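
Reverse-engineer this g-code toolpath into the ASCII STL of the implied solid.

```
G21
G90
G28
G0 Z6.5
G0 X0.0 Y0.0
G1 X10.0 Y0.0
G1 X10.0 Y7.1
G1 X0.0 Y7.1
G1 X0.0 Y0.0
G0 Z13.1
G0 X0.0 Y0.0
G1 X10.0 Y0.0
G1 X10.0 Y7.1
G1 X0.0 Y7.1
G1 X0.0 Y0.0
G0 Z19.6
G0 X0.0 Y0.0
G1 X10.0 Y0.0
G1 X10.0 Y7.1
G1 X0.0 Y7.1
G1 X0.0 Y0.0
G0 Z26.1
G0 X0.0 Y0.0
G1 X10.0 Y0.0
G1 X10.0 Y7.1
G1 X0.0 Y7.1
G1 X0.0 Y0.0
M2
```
solid part
  facet normal 0.0000 0.0000 -1.0000
    outer loop
      vertex 10.0 7.1 0.0
      vertex 10.0 0.0 0.0
      vertex 0.0 0.0 0.0
    endloop
  endfacet
  facet normal 0.0000 0.0000 -1.0000
    outer loop
      vertex 0.0 7.1 0.0
      vertex 10.0 7.1 0.0
      vertex 0.0 0.0 0.0
    endloop
  endfacet
  facet normal 0.0000 0.0000 1.0000
    outer loop
      vertex 0.0 0.0 26.1
      vertex 10.0 0.0 26.1
      vertex 10.0 7.1 26.1
    endloop
  endfacet
  facet normal 0.0000 0.0000 1.0000
    outer loop
      vertex 0.0 0.0 26.1
      vertex 10.0 7.1 26.1
      vertex 0.0 7.1 26.1
    endloop
  endfacet
  facet normal 0.0000 -1.0000 0.0000
    outer loop
      vertex 0.0 0.0 0.0
      vertex 10.0 0.0 0.0
      vertex 10.0 0.0 26.1
    endloop
  endfacet
  facet normal 0.0000 -1.0000 0.0000
    outer loop
      vertex 0.0 0.0 0.0
      vertex 10.0 0.0 26.1
      vertex 0.0 0.0 26.1
    endloop
  endfacet
  facet normal 0.0000 1.0000 0.0000
    outer loop
      vertex 10.0 7.1 26.1
      vertex 10.0 7.1 0.0
      vertex 0.0 7.1 0.0
    endloop
  endfacet
  facet normal 0.0000 1.0000 0.0000
    outer loop
      vertex 0.0 7.1 26.1
      vertex 10.0 7.1 26.1
      vertex 0.0 7.1 0.0
    endloop
  endfacet
  facet normal -1.0000 0.0000 0.0000
    outer loop
      vertex 0.0 7.1 26.1
      vertex 0.0 7.1 0.0
      vertex 0.0 0.0 0.0
    endloop
  endfacet
  facet normal -1.0000 0.0000 0.0000
    outer loop
      vertex 0.0 0.0 26.1
      vertex 0.0 7.1 26.1
      vertex 0.0 0.0 0.0
    endloop
  endfacet
  facet normal 1.0000 0.0000 0.0000
    outer loop
      vertex 10.0 0.0 0.0
      vertex 10.0 7.1 0.0
      vertex 10.0 7.1 26.1
    endloop
  endfacet
  facet normal 1.0000 0.0000 0.0000
    outer loop
      vertex 10.0 0.0 0.0
      vertex 10.0 7.1 26.1
      vertex 10.0 0.0 26.1
    endloop
  endfacet
endsolid part

The G0 Z moves step by Δz≈6.5 mm. Every layer's G1 loop is the same polygon, so the solid is a straight extrusion of it from z=0 to z≈26.1. Closing with flat bottom and top caps and triangulating gives 12 facets — a rectangular box, roughly 10 × 7.1 mm footprint and 26.1 mm tall.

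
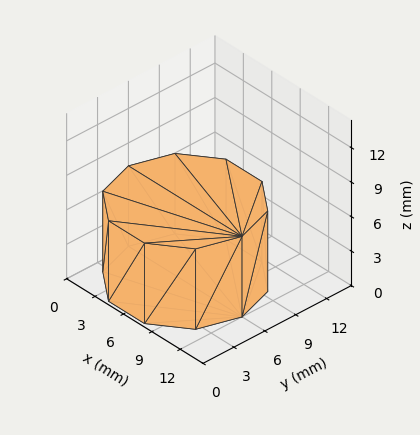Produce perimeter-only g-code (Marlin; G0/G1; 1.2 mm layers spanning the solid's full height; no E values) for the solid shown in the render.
Reading the render: the shape is a regular 10-sided prism (a cylinder approximated with 10 flat sides), circumscribed radius ≈ 6 mm, height ≈ 7 mm (dimensions read to the nearest mm from the axis ticks). For the g-code, the solid's height is divided into equal slices at the stated Δz and each level perimeter traced with G1 moves after a G0 lift.

; perimeter-only toolpath
G21 ; units = mm
G90 ; absolute positioning
G28 ; home
; layer 1
G0 Z1.2
G0 X12.0 Y6.0
G1 X10.9 Y9.5
G1 X7.9 Y11.7
G1 X4.1 Y11.7
G1 X1.1 Y9.5
G1 X0.0 Y6.0
G1 X1.1 Y2.5
G1 X4.1 Y0.3
G1 X7.9 Y0.3
G1 X10.9 Y2.5
G1 X12.0 Y6.0
; layer 2
G0 Z2.3
G0 X12.0 Y6.0
G1 X10.9 Y9.5
G1 X7.9 Y11.7
G1 X4.1 Y11.7
G1 X1.1 Y9.5
G1 X0.0 Y6.0
G1 X1.1 Y2.5
G1 X4.1 Y0.3
G1 X7.9 Y0.3
G1 X10.9 Y2.5
G1 X12.0 Y6.0
; layer 3
G0 Z3.5
G0 X12.0 Y6.0
G1 X10.9 Y9.5
G1 X7.9 Y11.7
G1 X4.1 Y11.7
G1 X1.1 Y9.5
G1 X0.0 Y6.0
G1 X1.1 Y2.5
G1 X4.1 Y0.3
G1 X7.9 Y0.3
G1 X10.9 Y2.5
G1 X12.0 Y6.0
; layer 4
G0 Z4.7
G0 X12.0 Y6.0
G1 X10.9 Y9.5
G1 X7.9 Y11.7
G1 X4.1 Y11.7
G1 X1.1 Y9.5
G1 X0.0 Y6.0
G1 X1.1 Y2.5
G1 X4.1 Y0.3
G1 X7.9 Y0.3
G1 X10.9 Y2.5
G1 X12.0 Y6.0
; layer 5
G0 Z5.8
G0 X12.0 Y6.0
G1 X10.9 Y9.5
G1 X7.9 Y11.7
G1 X4.1 Y11.7
G1 X1.1 Y9.5
G1 X0.0 Y6.0
G1 X1.1 Y2.5
G1 X4.1 Y0.3
G1 X7.9 Y0.3
G1 X10.9 Y2.5
G1 X12.0 Y6.0
; layer 6
G0 Z7.0
G0 X12.0 Y6.0
G1 X10.9 Y9.5
G1 X7.9 Y11.7
G1 X4.1 Y11.7
G1 X1.1 Y9.5
G1 X0.0 Y6.0
G1 X1.1 Y2.5
G1 X4.1 Y0.3
G1 X7.9 Y0.3
G1 X10.9 Y2.5
G1 X12.0 Y6.0
M2 ; end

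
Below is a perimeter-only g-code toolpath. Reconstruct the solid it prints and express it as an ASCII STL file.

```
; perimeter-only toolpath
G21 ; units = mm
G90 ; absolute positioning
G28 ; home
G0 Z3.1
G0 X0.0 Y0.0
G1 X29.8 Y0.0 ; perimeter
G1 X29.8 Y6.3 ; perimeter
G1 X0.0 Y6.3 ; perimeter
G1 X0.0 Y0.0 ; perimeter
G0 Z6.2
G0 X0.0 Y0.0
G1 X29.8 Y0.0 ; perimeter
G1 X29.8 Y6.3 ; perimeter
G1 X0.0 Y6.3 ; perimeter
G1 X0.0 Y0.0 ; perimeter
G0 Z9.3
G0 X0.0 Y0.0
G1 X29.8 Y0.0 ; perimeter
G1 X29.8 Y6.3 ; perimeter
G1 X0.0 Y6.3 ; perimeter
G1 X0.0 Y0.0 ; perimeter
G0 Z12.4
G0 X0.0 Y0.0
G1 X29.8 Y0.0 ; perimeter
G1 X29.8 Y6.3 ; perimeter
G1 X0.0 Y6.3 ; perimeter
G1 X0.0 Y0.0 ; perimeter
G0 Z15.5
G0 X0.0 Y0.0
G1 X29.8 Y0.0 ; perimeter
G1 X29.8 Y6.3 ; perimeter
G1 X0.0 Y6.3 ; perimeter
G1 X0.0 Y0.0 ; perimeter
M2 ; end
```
solid part
  facet normal 0.0000 0.0000 -1.0000
    outer loop
      vertex 29.8 6.3 0.0
      vertex 29.8 0.0 0.0
      vertex 0.0 0.0 0.0
    endloop
  endfacet
  facet normal 0.0000 0.0000 -1.0000
    outer loop
      vertex 0.0 6.3 0.0
      vertex 29.8 6.3 0.0
      vertex 0.0 0.0 0.0
    endloop
  endfacet
  facet normal 0.0000 0.0000 1.0000
    outer loop
      vertex 0.0 0.0 15.5
      vertex 29.8 0.0 15.5
      vertex 29.8 6.3 15.5
    endloop
  endfacet
  facet normal 0.0000 0.0000 1.0000
    outer loop
      vertex 0.0 0.0 15.5
      vertex 29.8 6.3 15.5
      vertex 0.0 6.3 15.5
    endloop
  endfacet
  facet normal 0.0000 -1.0000 0.0000
    outer loop
      vertex 0.0 0.0 0.0
      vertex 29.8 0.0 0.0
      vertex 29.8 0.0 15.5
    endloop
  endfacet
  facet normal 0.0000 -1.0000 0.0000
    outer loop
      vertex 0.0 0.0 0.0
      vertex 29.8 0.0 15.5
      vertex 0.0 0.0 15.5
    endloop
  endfacet
  facet normal 0.0000 1.0000 0.0000
    outer loop
      vertex 29.8 6.3 15.5
      vertex 29.8 6.3 0.0
      vertex 0.0 6.3 0.0
    endloop
  endfacet
  facet normal 0.0000 1.0000 0.0000
    outer loop
      vertex 0.0 6.3 15.5
      vertex 29.8 6.3 15.5
      vertex 0.0 6.3 0.0
    endloop
  endfacet
  facet normal -1.0000 0.0000 0.0000
    outer loop
      vertex 0.0 6.3 15.5
      vertex 0.0 6.3 0.0
      vertex 0.0 0.0 0.0
    endloop
  endfacet
  facet normal -1.0000 0.0000 0.0000
    outer loop
      vertex 0.0 0.0 15.5
      vertex 0.0 6.3 15.5
      vertex 0.0 0.0 0.0
    endloop
  endfacet
  facet normal 1.0000 0.0000 0.0000
    outer loop
      vertex 29.8 0.0 0.0
      vertex 29.8 6.3 0.0
      vertex 29.8 6.3 15.5
    endloop
  endfacet
  facet normal 1.0000 0.0000 0.0000
    outer loop
      vertex 29.8 0.0 0.0
      vertex 29.8 6.3 15.5
      vertex 29.8 0.0 15.5
    endloop
  endfacet
endsolid part

The G0 Z moves step by Δz≈3.1 mm. Every layer's G1 loop is the same polygon, so the solid is a straight extrusion of it from z=0 to z≈15.5. Closing with flat bottom and top caps and triangulating gives 12 facets — a rectangular box, roughly 29.8 × 6.3 mm footprint and 15.5 mm tall.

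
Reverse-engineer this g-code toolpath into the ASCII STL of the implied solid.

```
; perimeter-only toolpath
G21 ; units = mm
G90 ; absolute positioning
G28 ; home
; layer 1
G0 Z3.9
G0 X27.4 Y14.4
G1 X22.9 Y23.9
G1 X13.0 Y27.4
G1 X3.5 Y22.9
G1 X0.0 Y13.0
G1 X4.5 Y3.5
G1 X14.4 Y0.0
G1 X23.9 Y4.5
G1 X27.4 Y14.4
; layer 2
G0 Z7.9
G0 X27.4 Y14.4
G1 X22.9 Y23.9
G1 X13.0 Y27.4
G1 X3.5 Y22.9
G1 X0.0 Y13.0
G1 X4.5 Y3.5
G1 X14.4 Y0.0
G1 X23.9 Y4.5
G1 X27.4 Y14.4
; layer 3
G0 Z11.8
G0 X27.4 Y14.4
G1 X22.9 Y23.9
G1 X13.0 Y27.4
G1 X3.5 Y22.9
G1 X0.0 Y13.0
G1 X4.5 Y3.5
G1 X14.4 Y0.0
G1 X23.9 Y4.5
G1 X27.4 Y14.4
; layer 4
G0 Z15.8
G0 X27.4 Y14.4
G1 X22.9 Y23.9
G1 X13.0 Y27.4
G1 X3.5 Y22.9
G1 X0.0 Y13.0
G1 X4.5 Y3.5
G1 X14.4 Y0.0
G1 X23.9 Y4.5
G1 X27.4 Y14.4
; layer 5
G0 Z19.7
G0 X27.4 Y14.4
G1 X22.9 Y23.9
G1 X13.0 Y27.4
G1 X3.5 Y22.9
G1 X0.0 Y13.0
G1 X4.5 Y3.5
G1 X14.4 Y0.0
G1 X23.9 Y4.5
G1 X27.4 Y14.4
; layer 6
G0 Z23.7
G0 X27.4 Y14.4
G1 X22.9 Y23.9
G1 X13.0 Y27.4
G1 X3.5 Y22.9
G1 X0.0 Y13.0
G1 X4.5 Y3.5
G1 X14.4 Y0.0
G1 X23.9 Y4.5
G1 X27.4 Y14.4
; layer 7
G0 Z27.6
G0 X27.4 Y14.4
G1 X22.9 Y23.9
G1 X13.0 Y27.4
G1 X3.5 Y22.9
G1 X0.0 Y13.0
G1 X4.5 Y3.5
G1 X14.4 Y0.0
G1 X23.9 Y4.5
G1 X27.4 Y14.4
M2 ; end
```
solid part
  facet normal 0.0000 0.0000 -1.0000
    outer loop
      vertex 13.0 27.4 0.0
      vertex 22.9 23.9 0.0
      vertex 27.4 14.4 0.0
    endloop
  endfacet
  facet normal 0.0000 0.0000 -1.0000
    outer loop
      vertex 3.5 22.9 0.0
      vertex 13.0 27.4 0.0
      vertex 27.4 14.4 0.0
    endloop
  endfacet
  facet normal 0.0000 0.0000 -1.0000
    outer loop
      vertex 0.0 13.0 0.0
      vertex 3.5 22.9 0.0
      vertex 27.4 14.4 0.0
    endloop
  endfacet
  facet normal 0.0000 0.0000 -1.0000
    outer loop
      vertex 4.5 3.5 0.0
      vertex 0.0 13.0 0.0
      vertex 27.4 14.4 0.0
    endloop
  endfacet
  facet normal 0.0000 0.0000 -1.0000
    outer loop
      vertex 14.4 0.0 0.0
      vertex 4.5 3.5 0.0
      vertex 27.4 14.4 0.0
    endloop
  endfacet
  facet normal 0.0000 0.0000 -1.0000
    outer loop
      vertex 23.9 4.5 0.0
      vertex 14.4 0.0 0.0
      vertex 27.4 14.4 0.0
    endloop
  endfacet
  facet normal 0.0000 0.0000 1.0000
    outer loop
      vertex 27.4 14.4 27.6
      vertex 22.9 23.9 27.6
      vertex 13.0 27.4 27.6
    endloop
  endfacet
  facet normal 0.0000 0.0000 1.0000
    outer loop
      vertex 27.4 14.4 27.6
      vertex 13.0 27.4 27.6
      vertex 3.5 22.9 27.6
    endloop
  endfacet
  facet normal 0.0000 0.0000 1.0000
    outer loop
      vertex 27.4 14.4 27.6
      vertex 3.5 22.9 27.6
      vertex 0.0 13.0 27.6
    endloop
  endfacet
  facet normal 0.0000 0.0000 1.0000
    outer loop
      vertex 27.4 14.4 27.6
      vertex 0.0 13.0 27.6
      vertex 4.5 3.5 27.6
    endloop
  endfacet
  facet normal 0.0000 0.0000 1.0000
    outer loop
      vertex 27.4 14.4 27.6
      vertex 4.5 3.5 27.6
      vertex 14.4 0.0 27.6
    endloop
  endfacet
  facet normal 0.0000 0.0000 1.0000
    outer loop
      vertex 27.4 14.4 27.6
      vertex 14.4 0.0 27.6
      vertex 23.9 4.5 27.6
    endloop
  endfacet
  facet normal 0.9037 0.4281 0.0000
    outer loop
      vertex 27.4 14.4 0.0
      vertex 22.9 23.9 0.0
      vertex 22.9 23.9 27.6
    endloop
  endfacet
  facet normal 0.9037 0.4281 0.0000
    outer loop
      vertex 27.4 14.4 0.0
      vertex 22.9 23.9 27.6
      vertex 27.4 14.4 27.6
    endloop
  endfacet
  facet normal 0.3333 0.9428 0.0000
    outer loop
      vertex 22.9 23.9 0.0
      vertex 13.0 27.4 0.0
      vertex 13.0 27.4 27.6
    endloop
  endfacet
  facet normal 0.3333 0.9428 0.0000
    outer loop
      vertex 22.9 23.9 0.0
      vertex 13.0 27.4 27.6
      vertex 22.9 23.9 27.6
    endloop
  endfacet
  facet normal -0.4281 0.9037 0.0000
    outer loop
      vertex 13.0 27.4 0.0
      vertex 3.5 22.9 0.0
      vertex 3.5 22.9 27.6
    endloop
  endfacet
  facet normal -0.4281 0.9037 0.0000
    outer loop
      vertex 13.0 27.4 0.0
      vertex 3.5 22.9 27.6
      vertex 13.0 27.4 27.6
    endloop
  endfacet
  facet normal -0.9428 0.3333 0.0000
    outer loop
      vertex 3.5 22.9 0.0
      vertex 0.0 13.0 0.0
      vertex 0.0 13.0 27.6
    endloop
  endfacet
  facet normal -0.9428 0.3333 0.0000
    outer loop
      vertex 3.5 22.9 0.0
      vertex 0.0 13.0 27.6
      vertex 3.5 22.9 27.6
    endloop
  endfacet
  facet normal -0.9037 -0.4281 0.0000
    outer loop
      vertex 0.0 13.0 0.0
      vertex 4.5 3.5 0.0
      vertex 4.5 3.5 27.6
    endloop
  endfacet
  facet normal -0.9037 -0.4281 0.0000
    outer loop
      vertex 0.0 13.0 0.0
      vertex 4.5 3.5 27.6
      vertex 0.0 13.0 27.6
    endloop
  endfacet
  facet normal -0.3333 -0.9428 0.0000
    outer loop
      vertex 4.5 3.5 0.0
      vertex 14.4 0.0 0.0
      vertex 14.4 0.0 27.6
    endloop
  endfacet
  facet normal -0.3333 -0.9428 0.0000
    outer loop
      vertex 4.5 3.5 0.0
      vertex 14.4 0.0 27.6
      vertex 4.5 3.5 27.6
    endloop
  endfacet
  facet normal 0.4281 -0.9037 0.0000
    outer loop
      vertex 14.4 0.0 0.0
      vertex 23.9 4.5 0.0
      vertex 23.9 4.5 27.6
    endloop
  endfacet
  facet normal 0.4281 -0.9037 0.0000
    outer loop
      vertex 14.4 0.0 0.0
      vertex 23.9 4.5 27.6
      vertex 14.4 0.0 27.6
    endloop
  endfacet
  facet normal 0.9428 -0.3333 0.0000
    outer loop
      vertex 23.9 4.5 0.0
      vertex 27.4 14.4 0.0
      vertex 27.4 14.4 27.6
    endloop
  endfacet
  facet normal 0.9428 -0.3333 0.0000
    outer loop
      vertex 23.9 4.5 0.0
      vertex 27.4 14.4 27.6
      vertex 23.9 4.5 27.6
    endloop
  endfacet
endsolid part

The G0 Z moves step by Δz≈3.9 mm. Every layer's G1 loop is the same polygon, so the solid is a straight extrusion of it from z=0 to z≈27.6. Closing with flat bottom and top caps and triangulating gives 28 facets — a regular 8-sided prism (a cylinder approximated with 8 flat sides), circumscribed radius ≈ 13.7 mm, height ≈ 27.6 mm.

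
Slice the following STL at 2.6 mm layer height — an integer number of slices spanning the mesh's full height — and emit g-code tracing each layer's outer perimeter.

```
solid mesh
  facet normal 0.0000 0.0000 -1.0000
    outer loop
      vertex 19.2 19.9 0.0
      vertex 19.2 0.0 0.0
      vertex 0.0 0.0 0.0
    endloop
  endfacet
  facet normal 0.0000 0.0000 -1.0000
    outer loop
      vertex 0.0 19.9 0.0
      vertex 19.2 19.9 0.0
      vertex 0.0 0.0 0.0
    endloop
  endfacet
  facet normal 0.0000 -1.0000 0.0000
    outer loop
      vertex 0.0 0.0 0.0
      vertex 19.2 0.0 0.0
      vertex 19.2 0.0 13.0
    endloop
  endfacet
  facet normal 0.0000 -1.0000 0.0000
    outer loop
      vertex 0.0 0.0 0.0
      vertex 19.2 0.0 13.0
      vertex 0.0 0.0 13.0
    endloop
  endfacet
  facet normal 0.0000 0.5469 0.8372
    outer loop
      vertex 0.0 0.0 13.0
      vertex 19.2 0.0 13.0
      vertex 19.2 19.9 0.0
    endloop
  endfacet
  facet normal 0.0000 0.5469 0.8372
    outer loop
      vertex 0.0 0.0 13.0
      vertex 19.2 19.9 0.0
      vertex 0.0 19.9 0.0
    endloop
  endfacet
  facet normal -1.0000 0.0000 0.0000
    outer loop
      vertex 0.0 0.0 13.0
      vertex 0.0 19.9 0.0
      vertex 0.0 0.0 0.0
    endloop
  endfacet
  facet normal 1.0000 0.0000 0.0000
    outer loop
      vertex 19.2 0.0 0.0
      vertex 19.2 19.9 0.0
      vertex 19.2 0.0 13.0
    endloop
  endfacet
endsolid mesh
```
; perimeter-only toolpath
G21 ; units = mm
G90 ; absolute positioning
G28 ; home
; layer 1
G0 Z2.6
G0 X0.0 Y0.0
G1 X19.2 Y0.0
G1 X19.2 Y15.9
G1 X0.0 Y15.9
G1 X0.0 Y0.0
; layer 2
G0 Z5.2
G0 X0.0 Y0.0
G1 X19.2 Y0.0
G1 X19.2 Y11.9
G1 X0.0 Y11.9
G1 X0.0 Y0.0
; layer 3
G0 Z7.8
G0 X0.0 Y0.0
G1 X19.2 Y0.0
G1 X19.2 Y8.0
G1 X0.0 Y8.0
G1 X0.0 Y0.0
; layer 4
G0 Z10.4
G0 X0.0 Y0.0
G1 X19.2 Y0.0
G1 X19.2 Y4.0
G1 X0.0 Y4.0
G1 X0.0 Y0.0
M2 ; end

The solid is a wedge (ramp): 19.2 × 19.9 mm base, rising to 13 mm along the y=0 edge and sloping linearly to z=0 at y=19.9. Slicing at Δz = 2.6 mm — 5 equal slices spanning the solid's height, so layer i sits at z = i·h/5 — gives 4 non-empty perimeters. Each is a 4-segment closed polygon; G0 lifts to the layer z and rapids to the start vertex, then G1 traces the edges. The cross-section shrinks linearly with z (the slice at the apex is degenerate and omitted).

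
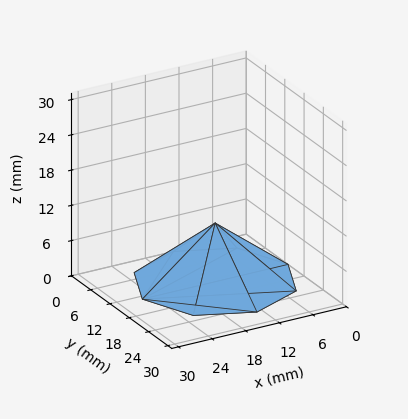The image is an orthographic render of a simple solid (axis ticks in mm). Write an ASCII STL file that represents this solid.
Reading the render: the shape is a regular 8-sided pyramid, base circumscribed radius ≈ 13 mm, apex at z ≈ 10 mm (dimensions read to the nearest mm from the axis ticks). For the STL, each face is triangulated and given an outward normal.

solid part
  facet normal 0.0000 0.0000 -1.0000
    outer loop
      vertex 13.000 26.000 0.000
      vertex 22.192 22.192 0.000
      vertex 26.000 13.000 0.000
    endloop
  endfacet
  facet normal 0.0000 0.0000 -1.0000
    outer loop
      vertex 3.808 22.192 0.000
      vertex 13.000 26.000 0.000
      vertex 26.000 13.000 0.000
    endloop
  endfacet
  facet normal 0.0000 0.0000 -1.0000
    outer loop
      vertex 0.000 13.000 0.000
      vertex 3.808 22.192 0.000
      vertex 26.000 13.000 0.000
    endloop
  endfacet
  facet normal 0.0000 0.0000 -1.0000
    outer loop
      vertex 3.808 3.808 0.000
      vertex 0.000 13.000 0.000
      vertex 26.000 13.000 0.000
    endloop
  endfacet
  facet normal 0.0000 0.0000 -1.0000
    outer loop
      vertex 13.000 0.000 0.000
      vertex 3.808 3.808 0.000
      vertex 26.000 13.000 0.000
    endloop
  endfacet
  facet normal 0.0000 0.0000 -1.0000
    outer loop
      vertex 22.192 3.808 0.000
      vertex 13.000 0.000 0.000
      vertex 26.000 13.000 0.000
    endloop
  endfacet
  facet normal 0.5911 0.2449 0.7685
    outer loop
      vertex 26.000 13.000 0.000
      vertex 22.192 22.192 0.000
      vertex 13.000 13.000 10.000
    endloop
  endfacet
  facet normal 0.2449 0.5911 0.7685
    outer loop
      vertex 22.192 22.192 0.000
      vertex 13.000 26.000 0.000
      vertex 13.000 13.000 10.000
    endloop
  endfacet
  facet normal -0.2449 0.5911 0.7685
    outer loop
      vertex 13.000 26.000 0.000
      vertex 3.808 22.192 0.000
      vertex 13.000 13.000 10.000
    endloop
  endfacet
  facet normal -0.5911 0.2449 0.7685
    outer loop
      vertex 3.808 22.192 0.000
      vertex 0.000 13.000 0.000
      vertex 13.000 13.000 10.000
    endloop
  endfacet
  facet normal -0.5911 -0.2449 0.7685
    outer loop
      vertex 0.000 13.000 0.000
      vertex 3.808 3.808 0.000
      vertex 13.000 13.000 10.000
    endloop
  endfacet
  facet normal -0.2449 -0.5911 0.7685
    outer loop
      vertex 3.808 3.808 0.000
      vertex 13.000 0.000 0.000
      vertex 13.000 13.000 10.000
    endloop
  endfacet
  facet normal 0.2449 -0.5911 0.7685
    outer loop
      vertex 13.000 0.000 0.000
      vertex 22.192 3.808 0.000
      vertex 13.000 13.000 10.000
    endloop
  endfacet
  facet normal 0.5911 -0.2449 0.7685
    outer loop
      vertex 22.192 3.808 0.000
      vertex 26.000 13.000 0.000
      vertex 13.000 13.000 10.000
    endloop
  endfacet
endsolid part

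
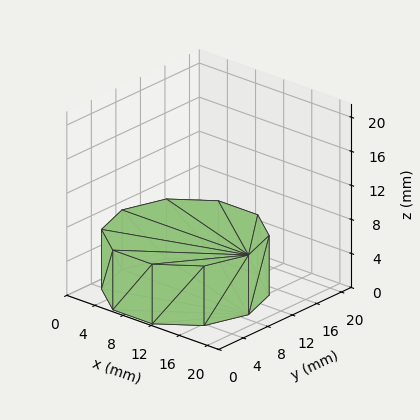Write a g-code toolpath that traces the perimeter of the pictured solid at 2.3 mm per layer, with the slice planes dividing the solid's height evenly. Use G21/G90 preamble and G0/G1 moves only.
Reading the render: the shape is a regular 10-sided prism (a cylinder approximated with 10 flat sides), circumscribed radius ≈ 9 mm, height ≈ 7 mm (dimensions read to the nearest mm from the axis ticks). For the g-code, the solid's height is divided into equal slices at the stated Δz and each level perimeter traced with G1 moves after a G0 lift.

; perimeter-only toolpath
G21 ; units = mm
G90 ; absolute positioning
G28 ; home
; layer 1
G0 Z2.3
G0 X18.0 Y9.0
G1 X16.3 Y14.3
G1 X11.8 Y17.6
G1 X6.2 Y17.6
G1 X1.7 Y14.3
G1 X0.0 Y9.0
G1 X1.7 Y3.7
G1 X6.2 Y0.4
G1 X11.8 Y0.4
G1 X16.3 Y3.7
G1 X18.0 Y9.0
; layer 2
G0 Z4.7
G0 X18.0 Y9.0
G1 X16.3 Y14.3
G1 X11.8 Y17.6
G1 X6.2 Y17.6
G1 X1.7 Y14.3
G1 X0.0 Y9.0
G1 X1.7 Y3.7
G1 X6.2 Y0.4
G1 X11.8 Y0.4
G1 X16.3 Y3.7
G1 X18.0 Y9.0
; layer 3
G0 Z7.0
G0 X18.0 Y9.0
G1 X16.3 Y14.3
G1 X11.8 Y17.6
G1 X6.2 Y17.6
G1 X1.7 Y14.3
G1 X0.0 Y9.0
G1 X1.7 Y3.7
G1 X6.2 Y0.4
G1 X11.8 Y0.4
G1 X16.3 Y3.7
G1 X18.0 Y9.0
M2 ; end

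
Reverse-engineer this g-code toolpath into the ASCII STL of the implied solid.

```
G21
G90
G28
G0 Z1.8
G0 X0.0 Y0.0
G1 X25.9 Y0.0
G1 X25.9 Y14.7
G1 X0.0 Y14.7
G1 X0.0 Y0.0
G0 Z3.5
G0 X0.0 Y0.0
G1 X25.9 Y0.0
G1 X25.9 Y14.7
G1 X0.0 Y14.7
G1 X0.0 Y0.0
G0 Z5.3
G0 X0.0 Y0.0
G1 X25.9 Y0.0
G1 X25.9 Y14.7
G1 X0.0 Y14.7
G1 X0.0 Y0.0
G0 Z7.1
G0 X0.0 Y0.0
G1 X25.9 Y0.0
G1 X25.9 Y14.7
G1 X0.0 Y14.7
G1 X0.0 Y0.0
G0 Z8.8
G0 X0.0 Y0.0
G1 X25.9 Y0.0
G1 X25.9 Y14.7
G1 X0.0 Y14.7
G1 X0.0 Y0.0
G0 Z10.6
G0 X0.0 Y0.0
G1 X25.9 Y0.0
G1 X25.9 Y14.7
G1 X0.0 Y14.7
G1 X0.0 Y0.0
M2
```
solid part
  facet normal 0.0000 0.0000 -1.0000
    outer loop
      vertex 25.9 14.7 0.0
      vertex 25.9 0.0 0.0
      vertex 0.0 0.0 0.0
    endloop
  endfacet
  facet normal 0.0000 0.0000 -1.0000
    outer loop
      vertex 0.0 14.7 0.0
      vertex 25.9 14.7 0.0
      vertex 0.0 0.0 0.0
    endloop
  endfacet
  facet normal 0.0000 0.0000 1.0000
    outer loop
      vertex 0.0 0.0 10.6
      vertex 25.9 0.0 10.6
      vertex 25.9 14.7 10.6
    endloop
  endfacet
  facet normal 0.0000 0.0000 1.0000
    outer loop
      vertex 0.0 0.0 10.6
      vertex 25.9 14.7 10.6
      vertex 0.0 14.7 10.6
    endloop
  endfacet
  facet normal 0.0000 -1.0000 0.0000
    outer loop
      vertex 0.0 0.0 0.0
      vertex 25.9 0.0 0.0
      vertex 25.9 0.0 10.6
    endloop
  endfacet
  facet normal 0.0000 -1.0000 0.0000
    outer loop
      vertex 0.0 0.0 0.0
      vertex 25.9 0.0 10.6
      vertex 0.0 0.0 10.6
    endloop
  endfacet
  facet normal 0.0000 1.0000 0.0000
    outer loop
      vertex 25.9 14.7 10.6
      vertex 25.9 14.7 0.0
      vertex 0.0 14.7 0.0
    endloop
  endfacet
  facet normal 0.0000 1.0000 0.0000
    outer loop
      vertex 0.0 14.7 10.6
      vertex 25.9 14.7 10.6
      vertex 0.0 14.7 0.0
    endloop
  endfacet
  facet normal -1.0000 0.0000 0.0000
    outer loop
      vertex 0.0 14.7 10.6
      vertex 0.0 14.7 0.0
      vertex 0.0 0.0 0.0
    endloop
  endfacet
  facet normal -1.0000 0.0000 0.0000
    outer loop
      vertex 0.0 0.0 10.6
      vertex 0.0 14.7 10.6
      vertex 0.0 0.0 0.0
    endloop
  endfacet
  facet normal 1.0000 0.0000 0.0000
    outer loop
      vertex 25.9 0.0 0.0
      vertex 25.9 14.7 0.0
      vertex 25.9 14.7 10.6
    endloop
  endfacet
  facet normal 1.0000 0.0000 0.0000
    outer loop
      vertex 25.9 0.0 0.0
      vertex 25.9 14.7 10.6
      vertex 25.9 0.0 10.6
    endloop
  endfacet
endsolid part

The G0 Z moves step by Δz≈1.8 mm. Every layer's G1 loop is the same polygon, so the solid is a straight extrusion of it from z=0 to z≈10.6. Closing with flat bottom and top caps and triangulating gives 12 facets — a rectangular box, roughly 25.9 × 14.7 mm footprint and 10.6 mm tall.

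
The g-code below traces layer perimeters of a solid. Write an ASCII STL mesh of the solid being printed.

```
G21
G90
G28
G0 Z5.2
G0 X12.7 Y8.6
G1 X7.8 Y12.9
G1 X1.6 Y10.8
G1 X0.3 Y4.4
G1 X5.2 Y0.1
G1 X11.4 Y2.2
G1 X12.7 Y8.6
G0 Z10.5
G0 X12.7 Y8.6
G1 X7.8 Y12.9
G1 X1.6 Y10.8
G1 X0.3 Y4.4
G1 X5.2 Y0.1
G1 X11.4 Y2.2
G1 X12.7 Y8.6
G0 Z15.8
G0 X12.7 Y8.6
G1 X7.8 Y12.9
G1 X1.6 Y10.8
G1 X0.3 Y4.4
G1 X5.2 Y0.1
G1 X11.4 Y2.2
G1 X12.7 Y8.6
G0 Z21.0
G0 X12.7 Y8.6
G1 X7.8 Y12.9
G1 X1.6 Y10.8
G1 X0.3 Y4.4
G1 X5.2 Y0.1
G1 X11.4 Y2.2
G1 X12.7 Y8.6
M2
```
solid part
  facet normal 0.0000 0.0000 -1.0000
    outer loop
      vertex 1.6 10.8 0.0
      vertex 7.8 12.9 0.0
      vertex 12.7 8.6 0.0
    endloop
  endfacet
  facet normal 0.0000 0.0000 -1.0000
    outer loop
      vertex 0.3 4.4 0.0
      vertex 1.6 10.8 0.0
      vertex 12.7 8.6 0.0
    endloop
  endfacet
  facet normal 0.0000 0.0000 -1.0000
    outer loop
      vertex 5.2 0.1 0.0
      vertex 0.3 4.4 0.0
      vertex 12.7 8.6 0.0
    endloop
  endfacet
  facet normal 0.0000 0.0000 -1.0000
    outer loop
      vertex 11.4 2.2 0.0
      vertex 5.2 0.1 0.0
      vertex 12.7 8.6 0.0
    endloop
  endfacet
  facet normal 0.0000 0.0000 1.0000
    outer loop
      vertex 12.7 8.6 21.0
      vertex 7.8 12.9 21.0
      vertex 1.6 10.8 21.0
    endloop
  endfacet
  facet normal 0.0000 0.0000 1.0000
    outer loop
      vertex 12.7 8.6 21.0
      vertex 1.6 10.8 21.0
      vertex 0.3 4.4 21.0
    endloop
  endfacet
  facet normal 0.0000 0.0000 1.0000
    outer loop
      vertex 12.7 8.6 21.0
      vertex 0.3 4.4 21.0
      vertex 5.2 0.1 21.0
    endloop
  endfacet
  facet normal 0.0000 0.0000 1.0000
    outer loop
      vertex 12.7 8.6 21.0
      vertex 5.2 0.1 21.0
      vertex 11.4 2.2 21.0
    endloop
  endfacet
  facet normal 0.6596 0.7516 0.0000
    outer loop
      vertex 12.7 8.6 0.0
      vertex 7.8 12.9 0.0
      vertex 7.8 12.9 21.0
    endloop
  endfacet
  facet normal 0.6596 0.7516 0.0000
    outer loop
      vertex 12.7 8.6 0.0
      vertex 7.8 12.9 21.0
      vertex 12.7 8.6 21.0
    endloop
  endfacet
  facet normal -0.3208 0.9471 0.0000
    outer loop
      vertex 7.8 12.9 0.0
      vertex 1.6 10.8 0.0
      vertex 1.6 10.8 21.0
    endloop
  endfacet
  facet normal -0.3208 0.9471 0.0000
    outer loop
      vertex 7.8 12.9 0.0
      vertex 1.6 10.8 21.0
      vertex 7.8 12.9 21.0
    endloop
  endfacet
  facet normal -0.9800 0.1991 0.0000
    outer loop
      vertex 1.6 10.8 0.0
      vertex 0.3 4.4 0.0
      vertex 0.3 4.4 21.0
    endloop
  endfacet
  facet normal -0.9800 0.1991 0.0000
    outer loop
      vertex 1.6 10.8 0.0
      vertex 0.3 4.4 21.0
      vertex 1.6 10.8 21.0
    endloop
  endfacet
  facet normal -0.6596 -0.7516 0.0000
    outer loop
      vertex 0.3 4.4 0.0
      vertex 5.2 0.1 0.0
      vertex 5.2 0.1 21.0
    endloop
  endfacet
  facet normal -0.6596 -0.7516 0.0000
    outer loop
      vertex 0.3 4.4 0.0
      vertex 5.2 0.1 21.0
      vertex 0.3 4.4 21.0
    endloop
  endfacet
  facet normal 0.3208 -0.9471 0.0000
    outer loop
      vertex 5.2 0.1 0.0
      vertex 11.4 2.2 0.0
      vertex 11.4 2.2 21.0
    endloop
  endfacet
  facet normal 0.3208 -0.9471 0.0000
    outer loop
      vertex 5.2 0.1 0.0
      vertex 11.4 2.2 21.0
      vertex 5.2 0.1 21.0
    endloop
  endfacet
  facet normal 0.9800 -0.1991 0.0000
    outer loop
      vertex 11.4 2.2 0.0
      vertex 12.7 8.6 0.0
      vertex 12.7 8.6 21.0
    endloop
  endfacet
  facet normal 0.9800 -0.1991 0.0000
    outer loop
      vertex 11.4 2.2 0.0
      vertex 12.7 8.6 21.0
      vertex 11.4 2.2 21.0
    endloop
  endfacet
endsolid part

The G0 Z moves step by Δz≈5.2 mm. Every layer's G1 loop is the same polygon, so the solid is a straight extrusion of it from z=0 to z≈21. Closing with flat bottom and top caps and triangulating gives 20 facets — a regular 6-sided prism (a cylinder approximated with 6 flat sides), circumscribed radius ≈ 6.5 mm, height ≈ 21 mm.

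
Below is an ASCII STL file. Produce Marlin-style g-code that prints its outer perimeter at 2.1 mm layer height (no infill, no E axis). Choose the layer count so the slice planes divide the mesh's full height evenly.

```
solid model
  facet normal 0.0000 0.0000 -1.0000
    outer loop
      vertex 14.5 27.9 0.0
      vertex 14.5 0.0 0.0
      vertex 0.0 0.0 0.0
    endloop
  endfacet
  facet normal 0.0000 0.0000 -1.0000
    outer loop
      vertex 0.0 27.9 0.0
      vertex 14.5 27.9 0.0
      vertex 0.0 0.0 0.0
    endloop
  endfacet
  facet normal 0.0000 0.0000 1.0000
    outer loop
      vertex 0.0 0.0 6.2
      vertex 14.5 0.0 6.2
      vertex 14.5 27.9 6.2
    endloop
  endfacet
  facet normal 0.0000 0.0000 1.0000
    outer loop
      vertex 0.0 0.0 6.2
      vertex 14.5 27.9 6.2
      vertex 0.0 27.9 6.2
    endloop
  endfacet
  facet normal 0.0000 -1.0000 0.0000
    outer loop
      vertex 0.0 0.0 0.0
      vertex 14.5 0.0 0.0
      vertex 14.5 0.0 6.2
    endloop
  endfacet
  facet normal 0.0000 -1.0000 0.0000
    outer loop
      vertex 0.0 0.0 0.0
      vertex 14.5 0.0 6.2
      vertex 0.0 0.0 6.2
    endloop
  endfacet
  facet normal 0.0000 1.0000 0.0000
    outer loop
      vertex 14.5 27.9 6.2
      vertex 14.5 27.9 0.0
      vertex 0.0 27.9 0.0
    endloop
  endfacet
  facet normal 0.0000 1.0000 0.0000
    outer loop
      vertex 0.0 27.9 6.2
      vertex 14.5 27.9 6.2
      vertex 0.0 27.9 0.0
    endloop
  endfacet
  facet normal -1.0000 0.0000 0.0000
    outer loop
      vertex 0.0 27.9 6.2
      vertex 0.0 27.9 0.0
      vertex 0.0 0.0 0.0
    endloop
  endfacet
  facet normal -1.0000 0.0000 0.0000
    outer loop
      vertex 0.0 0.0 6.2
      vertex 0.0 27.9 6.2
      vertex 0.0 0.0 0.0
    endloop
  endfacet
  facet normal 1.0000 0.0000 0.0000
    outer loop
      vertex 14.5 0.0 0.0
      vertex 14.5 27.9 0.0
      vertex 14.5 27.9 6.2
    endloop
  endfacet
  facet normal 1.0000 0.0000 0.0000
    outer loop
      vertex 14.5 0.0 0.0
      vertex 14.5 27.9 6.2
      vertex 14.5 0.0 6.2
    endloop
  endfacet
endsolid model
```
; perimeter-only toolpath
G21 ; units = mm
G90 ; absolute positioning
G28 ; home
; layer 1
G0 Z2.1
G0 X0.0 Y0.0
G1 X14.5 Y0.0
G1 X14.5 Y27.9
G1 X0.0 Y27.9
G1 X0.0 Y0.0
; layer 2
G0 Z4.1
G0 X0.0 Y0.0
G1 X14.5 Y0.0
G1 X14.5 Y27.9
G1 X0.0 Y27.9
G1 X0.0 Y0.0
; layer 3
G0 Z6.2
G0 X0.0 Y0.0
G1 X14.5 Y0.0
G1 X14.5 Y27.9
G1 X0.0 Y27.9
G1 X0.0 Y0.0
M2 ; end

The solid is a rectangular box, roughly 14.5 × 27.9 mm footprint and 6.2 mm tall. Slicing at Δz = 2.1 mm — 3 equal slices spanning the solid's height, so layer i sits at z = i·h/3 — gives 3 non-empty perimeters. Each is a 4-segment closed polygon; G0 lifts to the layer z and rapids to the start vertex, then G1 traces the edges.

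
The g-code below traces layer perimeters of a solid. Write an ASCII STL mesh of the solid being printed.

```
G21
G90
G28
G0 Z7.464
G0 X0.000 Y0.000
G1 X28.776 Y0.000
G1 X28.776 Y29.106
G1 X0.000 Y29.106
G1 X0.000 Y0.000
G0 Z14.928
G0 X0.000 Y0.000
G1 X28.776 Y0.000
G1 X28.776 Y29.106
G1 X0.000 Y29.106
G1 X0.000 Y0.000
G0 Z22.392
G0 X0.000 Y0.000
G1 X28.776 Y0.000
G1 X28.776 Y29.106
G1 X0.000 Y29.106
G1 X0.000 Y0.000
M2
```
solid part
  facet normal 0.0000 0.0000 -1.0000
    outer loop
      vertex 28.776 29.106 0.000
      vertex 28.776 0.000 0.000
      vertex 0.000 0.000 0.000
    endloop
  endfacet
  facet normal 0.0000 0.0000 -1.0000
    outer loop
      vertex 0.000 29.106 0.000
      vertex 28.776 29.106 0.000
      vertex 0.000 0.000 0.000
    endloop
  endfacet
  facet normal 0.0000 0.0000 1.0000
    outer loop
      vertex 0.000 0.000 22.392
      vertex 28.776 0.000 22.392
      vertex 28.776 29.106 22.392
    endloop
  endfacet
  facet normal 0.0000 0.0000 1.0000
    outer loop
      vertex 0.000 0.000 22.392
      vertex 28.776 29.106 22.392
      vertex 0.000 29.106 22.392
    endloop
  endfacet
  facet normal 0.0000 -1.0000 0.0000
    outer loop
      vertex 0.000 0.000 0.000
      vertex 28.776 0.000 0.000
      vertex 28.776 0.000 22.392
    endloop
  endfacet
  facet normal 0.0000 -1.0000 0.0000
    outer loop
      vertex 0.000 0.000 0.000
      vertex 28.776 0.000 22.392
      vertex 0.000 0.000 22.392
    endloop
  endfacet
  facet normal 0.0000 1.0000 0.0000
    outer loop
      vertex 28.776 29.106 22.392
      vertex 28.776 29.106 0.000
      vertex 0.000 29.106 0.000
    endloop
  endfacet
  facet normal 0.0000 1.0000 0.0000
    outer loop
      vertex 0.000 29.106 22.392
      vertex 28.776 29.106 22.392
      vertex 0.000 29.106 0.000
    endloop
  endfacet
  facet normal -1.0000 0.0000 0.0000
    outer loop
      vertex 0.000 29.106 22.392
      vertex 0.000 29.106 0.000
      vertex 0.000 0.000 0.000
    endloop
  endfacet
  facet normal -1.0000 0.0000 0.0000
    outer loop
      vertex 0.000 0.000 22.392
      vertex 0.000 29.106 22.392
      vertex 0.000 0.000 0.000
    endloop
  endfacet
  facet normal 1.0000 0.0000 0.0000
    outer loop
      vertex 28.776 0.000 0.000
      vertex 28.776 29.106 0.000
      vertex 28.776 29.106 22.392
    endloop
  endfacet
  facet normal 1.0000 0.0000 0.0000
    outer loop
      vertex 28.776 0.000 0.000
      vertex 28.776 29.106 22.392
      vertex 28.776 0.000 22.392
    endloop
  endfacet
endsolid part

The G0 Z moves step by Δz≈7.464 mm. Every layer's G1 loop is the same polygon, so the solid is a straight extrusion of it from z=0 to z≈22.4. Closing with flat bottom and top caps and triangulating gives 12 facets — a rectangular box, roughly 28.8 × 29.1 mm footprint and 22.4 mm tall.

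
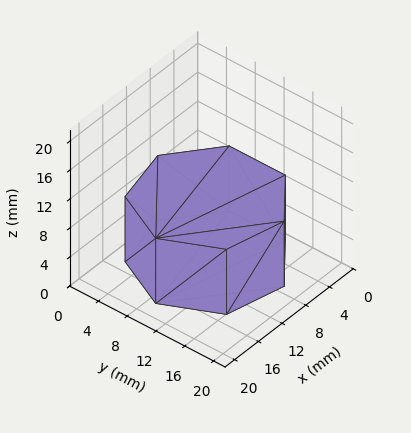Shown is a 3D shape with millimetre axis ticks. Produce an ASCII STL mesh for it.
Reading the render: the shape is a regular 7-sided prism (a cylinder approximated with 7 flat sides), circumscribed radius ≈ 9 mm, height ≈ 9 mm (dimensions read to the nearest mm from the axis ticks). For the STL, each face is triangulated and given an outward normal.

solid part
  facet normal 0.0000 0.0000 -1.0000
    outer loop
      vertex 7.00 17.77 0.00
      vertex 14.61 16.04 0.00
      vertex 18.00 9.00 0.00
    endloop
  endfacet
  facet normal 0.0000 0.0000 -1.0000
    outer loop
      vertex 0.89 12.90 0.00
      vertex 7.00 17.77 0.00
      vertex 18.00 9.00 0.00
    endloop
  endfacet
  facet normal 0.0000 0.0000 -1.0000
    outer loop
      vertex 0.89 5.10 0.00
      vertex 0.89 12.90 0.00
      vertex 18.00 9.00 0.00
    endloop
  endfacet
  facet normal 0.0000 0.0000 -1.0000
    outer loop
      vertex 7.00 0.23 0.00
      vertex 0.89 5.10 0.00
      vertex 18.00 9.00 0.00
    endloop
  endfacet
  facet normal 0.0000 0.0000 -1.0000
    outer loop
      vertex 14.61 1.96 0.00
      vertex 7.00 0.23 0.00
      vertex 18.00 9.00 0.00
    endloop
  endfacet
  facet normal 0.0000 0.0000 1.0000
    outer loop
      vertex 18.00 9.00 9.00
      vertex 14.61 16.04 9.00
      vertex 7.00 17.77 9.00
    endloop
  endfacet
  facet normal 0.0000 0.0000 1.0000
    outer loop
      vertex 18.00 9.00 9.00
      vertex 7.00 17.77 9.00
      vertex 0.89 12.90 9.00
    endloop
  endfacet
  facet normal 0.0000 0.0000 1.0000
    outer loop
      vertex 18.00 9.00 9.00
      vertex 0.89 12.90 9.00
      vertex 0.89 5.10 9.00
    endloop
  endfacet
  facet normal 0.0000 0.0000 1.0000
    outer loop
      vertex 18.00 9.00 9.00
      vertex 0.89 5.10 9.00
      vertex 7.00 0.23 9.00
    endloop
  endfacet
  facet normal 0.0000 0.0000 1.0000
    outer loop
      vertex 18.00 9.00 9.00
      vertex 7.00 0.23 9.00
      vertex 14.61 1.96 9.00
    endloop
  endfacet
  facet normal 0.9010 0.4339 0.0000
    outer loop
      vertex 18.00 9.00 0.00
      vertex 14.61 16.04 0.00
      vertex 14.61 16.04 9.00
    endloop
  endfacet
  facet normal 0.9010 0.4339 0.0000
    outer loop
      vertex 18.00 9.00 0.00
      vertex 14.61 16.04 9.00
      vertex 18.00 9.00 9.00
    endloop
  endfacet
  facet normal 0.2217 0.9751 0.0000
    outer loop
      vertex 14.61 16.04 0.00
      vertex 7.00 17.77 0.00
      vertex 7.00 17.77 9.00
    endloop
  endfacet
  facet normal 0.2217 0.9751 0.0000
    outer loop
      vertex 14.61 16.04 0.00
      vertex 7.00 17.77 9.00
      vertex 14.61 16.04 9.00
    endloop
  endfacet
  facet normal -0.6233 0.7820 0.0000
    outer loop
      vertex 7.00 17.77 0.00
      vertex 0.89 12.90 0.00
      vertex 0.89 12.90 9.00
    endloop
  endfacet
  facet normal -0.6233 0.7820 0.0000
    outer loop
      vertex 7.00 17.77 0.00
      vertex 0.89 12.90 9.00
      vertex 7.00 17.77 9.00
    endloop
  endfacet
  facet normal -1.0000 0.0000 0.0000
    outer loop
      vertex 0.89 12.90 0.00
      vertex 0.89 5.10 0.00
      vertex 0.89 5.10 9.00
    endloop
  endfacet
  facet normal -1.0000 0.0000 0.0000
    outer loop
      vertex 0.89 12.90 0.00
      vertex 0.89 5.10 9.00
      vertex 0.89 12.90 9.00
    endloop
  endfacet
  facet normal -0.6233 -0.7820 0.0000
    outer loop
      vertex 0.89 5.10 0.00
      vertex 7.00 0.23 0.00
      vertex 7.00 0.23 9.00
    endloop
  endfacet
  facet normal -0.6233 -0.7820 0.0000
    outer loop
      vertex 0.89 5.10 0.00
      vertex 7.00 0.23 9.00
      vertex 0.89 5.10 9.00
    endloop
  endfacet
  facet normal 0.2217 -0.9751 0.0000
    outer loop
      vertex 7.00 0.23 0.00
      vertex 14.61 1.96 0.00
      vertex 14.61 1.96 9.00
    endloop
  endfacet
  facet normal 0.2217 -0.9751 0.0000
    outer loop
      vertex 7.00 0.23 0.00
      vertex 14.61 1.96 9.00
      vertex 7.00 0.23 9.00
    endloop
  endfacet
  facet normal 0.9010 -0.4339 0.0000
    outer loop
      vertex 14.61 1.96 0.00
      vertex 18.00 9.00 0.00
      vertex 18.00 9.00 9.00
    endloop
  endfacet
  facet normal 0.9010 -0.4339 0.0000
    outer loop
      vertex 14.61 1.96 0.00
      vertex 18.00 9.00 9.00
      vertex 14.61 1.96 9.00
    endloop
  endfacet
endsolid part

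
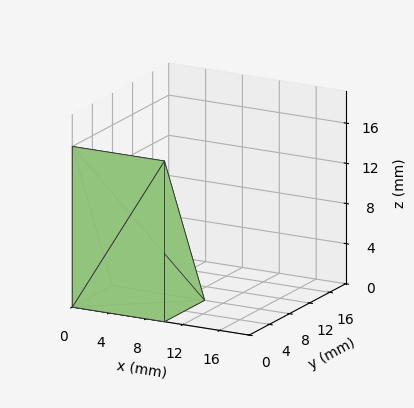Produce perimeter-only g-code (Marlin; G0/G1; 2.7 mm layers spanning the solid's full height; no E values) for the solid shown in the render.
Reading the render: the shape is a wedge (ramp): 10 × 8 mm base, rising to 16 mm along the y=0 edge and sloping linearly to z=0 at y=8 (dimensions read to the nearest mm from the axis ticks). For the g-code, the solid's height is divided into equal slices at the stated Δz and each level perimeter traced with G1 moves after a G0 lift.

; perimeter-only toolpath
G21 ; units = mm
G90 ; absolute positioning
G28 ; home
; layer 1
G0 Z2.7
G0 X0.0 Y0.0
G1 X10.0 Y0.0
G1 X10.0 Y6.7
G1 X0.0 Y6.7
G1 X0.0 Y0.0
; layer 2
G0 Z5.3
G0 X0.0 Y0.0
G1 X10.0 Y0.0
G1 X10.0 Y5.3
G1 X0.0 Y5.3
G1 X0.0 Y0.0
; layer 3
G0 Z8.0
G0 X0.0 Y0.0
G1 X10.0 Y0.0
G1 X10.0 Y4.0
G1 X0.0 Y4.0
G1 X0.0 Y0.0
; layer 4
G0 Z10.7
G0 X0.0 Y0.0
G1 X10.0 Y0.0
G1 X10.0 Y2.7
G1 X0.0 Y2.7
G1 X0.0 Y0.0
; layer 5
G0 Z13.3
G0 X0.0 Y0.0
G1 X10.0 Y0.0
G1 X10.0 Y1.3
G1 X0.0 Y1.3
G1 X0.0 Y0.0
M2 ; end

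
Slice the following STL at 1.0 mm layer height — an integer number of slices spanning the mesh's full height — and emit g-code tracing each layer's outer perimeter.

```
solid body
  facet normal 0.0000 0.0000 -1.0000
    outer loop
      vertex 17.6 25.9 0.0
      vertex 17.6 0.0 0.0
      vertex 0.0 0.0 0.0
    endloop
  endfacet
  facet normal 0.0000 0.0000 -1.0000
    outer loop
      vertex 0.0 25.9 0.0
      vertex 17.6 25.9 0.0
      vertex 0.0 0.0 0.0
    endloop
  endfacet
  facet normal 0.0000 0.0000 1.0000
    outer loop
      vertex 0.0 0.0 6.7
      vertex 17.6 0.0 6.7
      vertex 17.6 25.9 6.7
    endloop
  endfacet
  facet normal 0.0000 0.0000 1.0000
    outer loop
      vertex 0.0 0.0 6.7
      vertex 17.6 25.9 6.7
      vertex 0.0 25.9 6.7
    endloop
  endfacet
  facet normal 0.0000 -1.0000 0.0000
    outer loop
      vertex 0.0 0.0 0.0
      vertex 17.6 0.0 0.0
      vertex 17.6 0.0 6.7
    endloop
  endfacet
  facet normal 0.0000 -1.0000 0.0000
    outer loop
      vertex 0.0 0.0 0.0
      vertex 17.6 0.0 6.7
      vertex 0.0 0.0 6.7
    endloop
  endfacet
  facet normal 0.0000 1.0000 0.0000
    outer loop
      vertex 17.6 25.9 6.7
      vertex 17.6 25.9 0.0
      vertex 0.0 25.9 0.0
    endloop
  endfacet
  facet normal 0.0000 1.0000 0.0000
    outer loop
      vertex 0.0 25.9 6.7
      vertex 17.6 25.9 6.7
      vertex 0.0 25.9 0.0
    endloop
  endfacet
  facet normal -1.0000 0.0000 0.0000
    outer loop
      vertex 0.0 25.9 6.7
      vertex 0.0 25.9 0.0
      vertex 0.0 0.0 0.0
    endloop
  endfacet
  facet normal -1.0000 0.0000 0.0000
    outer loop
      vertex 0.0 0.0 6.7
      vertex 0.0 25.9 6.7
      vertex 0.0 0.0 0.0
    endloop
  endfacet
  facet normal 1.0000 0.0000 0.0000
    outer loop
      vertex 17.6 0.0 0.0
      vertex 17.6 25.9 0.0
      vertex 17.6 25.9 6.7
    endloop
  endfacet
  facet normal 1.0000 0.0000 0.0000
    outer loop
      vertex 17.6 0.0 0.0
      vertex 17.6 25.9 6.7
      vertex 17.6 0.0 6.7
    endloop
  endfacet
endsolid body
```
; perimeter-only toolpath
G21 ; units = mm
G90 ; absolute positioning
G28 ; home
; layer 1
G0 Z1.0
G0 X0.0 Y0.0
G1 X17.6 Y0.0
G1 X17.6 Y25.9
G1 X0.0 Y25.9
G1 X0.0 Y0.0
; layer 2
G0 Z1.9
G0 X0.0 Y0.0
G1 X17.6 Y0.0
G1 X17.6 Y25.9
G1 X0.0 Y25.9
G1 X0.0 Y0.0
; layer 3
G0 Z2.9
G0 X0.0 Y0.0
G1 X17.6 Y0.0
G1 X17.6 Y25.9
G1 X0.0 Y25.9
G1 X0.0 Y0.0
; layer 4
G0 Z3.8
G0 X0.0 Y0.0
G1 X17.6 Y0.0
G1 X17.6 Y25.9
G1 X0.0 Y25.9
G1 X0.0 Y0.0
; layer 5
G0 Z4.8
G0 X0.0 Y0.0
G1 X17.6 Y0.0
G1 X17.6 Y25.9
G1 X0.0 Y25.9
G1 X0.0 Y0.0
; layer 6
G0 Z5.7
G0 X0.0 Y0.0
G1 X17.6 Y0.0
G1 X17.6 Y25.9
G1 X0.0 Y25.9
G1 X0.0 Y0.0
; layer 7
G0 Z6.7
G0 X0.0 Y0.0
G1 X17.6 Y0.0
G1 X17.6 Y25.9
G1 X0.0 Y25.9
G1 X0.0 Y0.0
M2 ; end

The solid is a rectangular box, roughly 17.6 × 25.9 mm footprint and 6.7 mm tall. Slicing at Δz = 1.0 mm — 7 equal slices spanning the solid's height, so layer i sits at z = i·h/7 — gives 7 non-empty perimeters. Each is a 4-segment closed polygon; G0 lifts to the layer z and rapids to the start vertex, then G1 traces the edges.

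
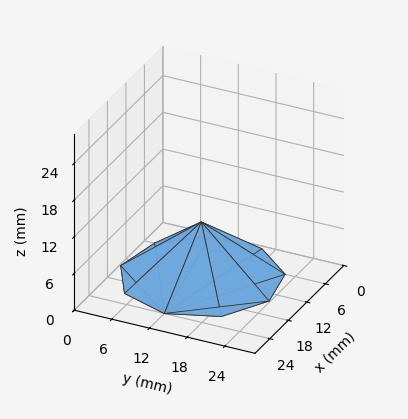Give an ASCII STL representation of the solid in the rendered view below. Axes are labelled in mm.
Reading the render: the shape is a regular 9-sided pyramid, base circumscribed radius ≈ 12 mm, apex at z ≈ 9 mm (dimensions read to the nearest mm from the axis ticks). For the STL, each face is triangulated and given an outward normal.

solid part
  facet normal 0.0000 0.0000 -1.0000
    outer loop
      vertex 14.084 23.818 0.000
      vertex 21.193 19.713 0.000
      vertex 24.000 12.000 0.000
    endloop
  endfacet
  facet normal 0.0000 0.0000 -1.0000
    outer loop
      vertex 6.000 22.392 0.000
      vertex 14.084 23.818 0.000
      vertex 24.000 12.000 0.000
    endloop
  endfacet
  facet normal 0.0000 0.0000 -1.0000
    outer loop
      vertex 0.724 16.104 0.000
      vertex 6.000 22.392 0.000
      vertex 24.000 12.000 0.000
    endloop
  endfacet
  facet normal 0.0000 0.0000 -1.0000
    outer loop
      vertex 0.724 7.896 0.000
      vertex 0.724 16.104 0.000
      vertex 24.000 12.000 0.000
    endloop
  endfacet
  facet normal 0.0000 0.0000 -1.0000
    outer loop
      vertex 6.000 1.608 0.000
      vertex 0.724 7.896 0.000
      vertex 24.000 12.000 0.000
    endloop
  endfacet
  facet normal 0.0000 0.0000 -1.0000
    outer loop
      vertex 14.084 0.182 0.000
      vertex 6.000 1.608 0.000
      vertex 24.000 12.000 0.000
    endloop
  endfacet
  facet normal 0.0000 0.0000 -1.0000
    outer loop
      vertex 21.193 4.287 0.000
      vertex 14.084 0.182 0.000
      vertex 24.000 12.000 0.000
    endloop
  endfacet
  facet normal 0.5862 0.2133 0.7816
    outer loop
      vertex 24.000 12.000 0.000
      vertex 21.193 19.713 0.000
      vertex 12.000 12.000 9.000
    endloop
  endfacet
  facet normal 0.3119 0.5402 0.7816
    outer loop
      vertex 21.193 19.713 0.000
      vertex 14.084 23.818 0.000
      vertex 12.000 12.000 9.000
    endloop
  endfacet
  facet normal -0.1084 0.6143 0.7816
    outer loop
      vertex 14.084 23.818 0.000
      vertex 6.000 22.392 0.000
      vertex 12.000 12.000 9.000
    endloop
  endfacet
  facet normal -0.4779 0.4010 0.7816
    outer loop
      vertex 6.000 22.392 0.000
      vertex 0.724 16.104 0.000
      vertex 12.000 12.000 9.000
    endloop
  endfacet
  facet normal -0.6238 0.0000 0.7816
    outer loop
      vertex 0.724 16.104 0.000
      vertex 0.724 7.896 0.000
      vertex 12.000 12.000 9.000
    endloop
  endfacet
  facet normal -0.4779 -0.4010 0.7816
    outer loop
      vertex 0.724 7.896 0.000
      vertex 6.000 1.608 0.000
      vertex 12.000 12.000 9.000
    endloop
  endfacet
  facet normal -0.1084 -0.6143 0.7816
    outer loop
      vertex 6.000 1.608 0.000
      vertex 14.084 0.182 0.000
      vertex 12.000 12.000 9.000
    endloop
  endfacet
  facet normal 0.3119 -0.5402 0.7816
    outer loop
      vertex 14.084 0.182 0.000
      vertex 21.193 4.287 0.000
      vertex 12.000 12.000 9.000
    endloop
  endfacet
  facet normal 0.5862 -0.2133 0.7816
    outer loop
      vertex 21.193 4.287 0.000
      vertex 24.000 12.000 0.000
      vertex 12.000 12.000 9.000
    endloop
  endfacet
endsolid part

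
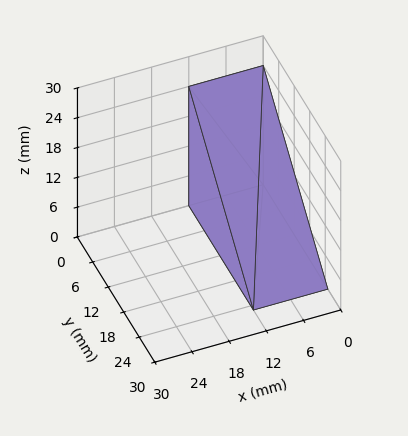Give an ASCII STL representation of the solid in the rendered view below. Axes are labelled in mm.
Reading the render: the shape is a wedge (ramp): 12 × 25 mm base, rising to 24 mm along the y=0 edge and sloping linearly to z=0 at y=25 (dimensions read to the nearest mm from the axis ticks). For the STL, each face is triangulated and given an outward normal.

solid part
  facet normal 0.0000 0.0000 -1.0000
    outer loop
      vertex 12.00 25.00 0.00
      vertex 12.00 0.00 0.00
      vertex 0.00 0.00 0.00
    endloop
  endfacet
  facet normal 0.0000 0.0000 -1.0000
    outer loop
      vertex 0.00 25.00 0.00
      vertex 12.00 25.00 0.00
      vertex 0.00 0.00 0.00
    endloop
  endfacet
  facet normal 0.0000 -1.0000 0.0000
    outer loop
      vertex 0.00 0.00 0.00
      vertex 12.00 0.00 0.00
      vertex 12.00 0.00 24.00
    endloop
  endfacet
  facet normal 0.0000 -1.0000 0.0000
    outer loop
      vertex 0.00 0.00 0.00
      vertex 12.00 0.00 24.00
      vertex 0.00 0.00 24.00
    endloop
  endfacet
  facet normal 0.0000 0.6925 0.7214
    outer loop
      vertex 0.00 0.00 24.00
      vertex 12.00 0.00 24.00
      vertex 12.00 25.00 0.00
    endloop
  endfacet
  facet normal 0.0000 0.6925 0.7214
    outer loop
      vertex 0.00 0.00 24.00
      vertex 12.00 25.00 0.00
      vertex 0.00 25.00 0.00
    endloop
  endfacet
  facet normal -1.0000 0.0000 0.0000
    outer loop
      vertex 0.00 0.00 24.00
      vertex 0.00 25.00 0.00
      vertex 0.00 0.00 0.00
    endloop
  endfacet
  facet normal 1.0000 0.0000 0.0000
    outer loop
      vertex 12.00 0.00 0.00
      vertex 12.00 25.00 0.00
      vertex 12.00 0.00 24.00
    endloop
  endfacet
endsolid part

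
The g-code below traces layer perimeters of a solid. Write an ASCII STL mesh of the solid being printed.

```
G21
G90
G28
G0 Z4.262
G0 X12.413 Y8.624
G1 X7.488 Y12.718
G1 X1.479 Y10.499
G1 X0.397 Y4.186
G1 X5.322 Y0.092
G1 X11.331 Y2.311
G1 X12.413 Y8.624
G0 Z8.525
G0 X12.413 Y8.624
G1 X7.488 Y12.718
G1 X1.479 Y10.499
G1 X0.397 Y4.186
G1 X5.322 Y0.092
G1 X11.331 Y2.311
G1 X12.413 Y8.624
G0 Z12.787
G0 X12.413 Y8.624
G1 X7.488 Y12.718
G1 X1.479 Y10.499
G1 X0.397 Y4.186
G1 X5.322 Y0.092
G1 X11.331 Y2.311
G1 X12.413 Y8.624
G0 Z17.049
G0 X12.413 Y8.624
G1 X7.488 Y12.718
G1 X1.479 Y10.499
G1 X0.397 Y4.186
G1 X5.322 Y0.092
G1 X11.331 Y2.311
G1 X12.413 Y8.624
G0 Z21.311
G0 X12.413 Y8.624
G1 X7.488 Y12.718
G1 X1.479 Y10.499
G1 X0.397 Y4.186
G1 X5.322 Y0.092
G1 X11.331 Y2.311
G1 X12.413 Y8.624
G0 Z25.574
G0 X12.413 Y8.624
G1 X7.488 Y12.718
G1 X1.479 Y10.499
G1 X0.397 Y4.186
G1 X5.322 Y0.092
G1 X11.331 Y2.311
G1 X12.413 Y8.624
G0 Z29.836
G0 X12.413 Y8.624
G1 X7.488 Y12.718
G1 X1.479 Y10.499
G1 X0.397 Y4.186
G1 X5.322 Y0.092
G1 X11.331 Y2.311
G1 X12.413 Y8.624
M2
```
solid part
  facet normal 0.0000 0.0000 -1.0000
    outer loop
      vertex 1.479 10.499 0.000
      vertex 7.488 12.718 0.000
      vertex 12.413 8.624 0.000
    endloop
  endfacet
  facet normal 0.0000 0.0000 -1.0000
    outer loop
      vertex 0.397 4.186 0.000
      vertex 1.479 10.499 0.000
      vertex 12.413 8.624 0.000
    endloop
  endfacet
  facet normal 0.0000 0.0000 -1.0000
    outer loop
      vertex 5.322 0.092 0.000
      vertex 0.397 4.186 0.000
      vertex 12.413 8.624 0.000
    endloop
  endfacet
  facet normal 0.0000 0.0000 -1.0000
    outer loop
      vertex 11.331 2.311 0.000
      vertex 5.322 0.092 0.000
      vertex 12.413 8.624 0.000
    endloop
  endfacet
  facet normal 0.0000 0.0000 1.0000
    outer loop
      vertex 12.413 8.624 29.836
      vertex 7.488 12.718 29.836
      vertex 1.479 10.499 29.836
    endloop
  endfacet
  facet normal 0.0000 0.0000 1.0000
    outer loop
      vertex 12.413 8.624 29.836
      vertex 1.479 10.499 29.836
      vertex 0.397 4.186 29.836
    endloop
  endfacet
  facet normal 0.0000 0.0000 1.0000
    outer loop
      vertex 12.413 8.624 29.836
      vertex 0.397 4.186 29.836
      vertex 5.322 0.092 29.836
    endloop
  endfacet
  facet normal 0.0000 0.0000 1.0000
    outer loop
      vertex 12.413 8.624 29.836
      vertex 5.322 0.092 29.836
      vertex 11.331 2.311 29.836
    endloop
  endfacet
  facet normal 0.6392 0.7690 0.0000
    outer loop
      vertex 12.413 8.624 0.000
      vertex 7.488 12.718 0.000
      vertex 7.488 12.718 29.836
    endloop
  endfacet
  facet normal 0.6392 0.7690 0.0000
    outer loop
      vertex 12.413 8.624 0.000
      vertex 7.488 12.718 29.836
      vertex 12.413 8.624 29.836
    endloop
  endfacet
  facet normal -0.3464 0.9381 0.0000
    outer loop
      vertex 7.488 12.718 0.000
      vertex 1.479 10.499 0.000
      vertex 1.479 10.499 29.836
    endloop
  endfacet
  facet normal -0.3464 0.9381 0.0000
    outer loop
      vertex 7.488 12.718 0.000
      vertex 1.479 10.499 29.836
      vertex 7.488 12.718 29.836
    endloop
  endfacet
  facet normal -0.9856 0.1689 0.0000
    outer loop
      vertex 1.479 10.499 0.000
      vertex 0.397 4.186 0.000
      vertex 0.397 4.186 29.836
    endloop
  endfacet
  facet normal -0.9856 0.1689 0.0000
    outer loop
      vertex 1.479 10.499 0.000
      vertex 0.397 4.186 29.836
      vertex 1.479 10.499 29.836
    endloop
  endfacet
  facet normal -0.6392 -0.7690 0.0000
    outer loop
      vertex 0.397 4.186 0.000
      vertex 5.322 0.092 0.000
      vertex 5.322 0.092 29.836
    endloop
  endfacet
  facet normal -0.6392 -0.7690 0.0000
    outer loop
      vertex 0.397 4.186 0.000
      vertex 5.322 0.092 29.836
      vertex 0.397 4.186 29.836
    endloop
  endfacet
  facet normal 0.3464 -0.9381 0.0000
    outer loop
      vertex 5.322 0.092 0.000
      vertex 11.331 2.311 0.000
      vertex 11.331 2.311 29.836
    endloop
  endfacet
  facet normal 0.3464 -0.9381 0.0000
    outer loop
      vertex 5.322 0.092 0.000
      vertex 11.331 2.311 29.836
      vertex 5.322 0.092 29.836
    endloop
  endfacet
  facet normal 0.9856 -0.1689 0.0000
    outer loop
      vertex 11.331 2.311 0.000
      vertex 12.413 8.624 0.000
      vertex 12.413 8.624 29.836
    endloop
  endfacet
  facet normal 0.9856 -0.1689 0.0000
    outer loop
      vertex 11.331 2.311 0.000
      vertex 12.413 8.624 29.836
      vertex 11.331 2.311 29.836
    endloop
  endfacet
endsolid part

The G0 Z moves step by Δz≈4.262 mm. Every layer's G1 loop is the same polygon, so the solid is a straight extrusion of it from z=0 to z≈29.8. Closing with flat bottom and top caps and triangulating gives 20 facets — a regular 6-sided prism (a cylinder approximated with 6 flat sides), circumscribed radius ≈ 6.41 mm, height ≈ 29.8 mm.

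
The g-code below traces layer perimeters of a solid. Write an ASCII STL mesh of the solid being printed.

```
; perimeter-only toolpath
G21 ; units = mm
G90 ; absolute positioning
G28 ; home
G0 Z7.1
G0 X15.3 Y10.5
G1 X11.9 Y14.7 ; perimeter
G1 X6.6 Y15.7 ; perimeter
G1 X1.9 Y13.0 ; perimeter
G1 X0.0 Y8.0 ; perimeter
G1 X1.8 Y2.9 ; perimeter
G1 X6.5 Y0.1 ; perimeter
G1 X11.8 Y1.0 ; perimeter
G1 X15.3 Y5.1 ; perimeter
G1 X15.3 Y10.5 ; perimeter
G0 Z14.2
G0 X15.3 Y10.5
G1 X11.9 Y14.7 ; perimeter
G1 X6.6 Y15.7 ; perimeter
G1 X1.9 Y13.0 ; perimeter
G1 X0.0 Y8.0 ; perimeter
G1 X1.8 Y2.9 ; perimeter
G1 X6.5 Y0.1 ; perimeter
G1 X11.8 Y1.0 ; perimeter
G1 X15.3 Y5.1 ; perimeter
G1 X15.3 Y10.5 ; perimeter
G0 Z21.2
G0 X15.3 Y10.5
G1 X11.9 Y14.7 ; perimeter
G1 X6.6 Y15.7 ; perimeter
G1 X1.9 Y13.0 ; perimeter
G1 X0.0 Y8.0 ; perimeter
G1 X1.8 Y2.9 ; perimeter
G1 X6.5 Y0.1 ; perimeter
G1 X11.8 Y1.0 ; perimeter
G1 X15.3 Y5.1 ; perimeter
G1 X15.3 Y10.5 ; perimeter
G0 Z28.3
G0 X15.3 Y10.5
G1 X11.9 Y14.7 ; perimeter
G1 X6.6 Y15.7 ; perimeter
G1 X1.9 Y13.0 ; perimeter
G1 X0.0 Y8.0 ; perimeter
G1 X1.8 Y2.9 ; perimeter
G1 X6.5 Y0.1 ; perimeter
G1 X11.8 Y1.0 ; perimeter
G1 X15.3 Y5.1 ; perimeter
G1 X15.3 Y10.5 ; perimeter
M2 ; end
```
solid part
  facet normal 0.0000 0.0000 -1.0000
    outer loop
      vertex 6.6 15.7 0.0
      vertex 11.9 14.7 0.0
      vertex 15.3 10.5 0.0
    endloop
  endfacet
  facet normal 0.0000 0.0000 -1.0000
    outer loop
      vertex 1.9 13.0 0.0
      vertex 6.6 15.7 0.0
      vertex 15.3 10.5 0.0
    endloop
  endfacet
  facet normal 0.0000 0.0000 -1.0000
    outer loop
      vertex 0.0 8.0 0.0
      vertex 1.9 13.0 0.0
      vertex 15.3 10.5 0.0
    endloop
  endfacet
  facet normal 0.0000 0.0000 -1.0000
    outer loop
      vertex 1.8 2.9 0.0
      vertex 0.0 8.0 0.0
      vertex 15.3 10.5 0.0
    endloop
  endfacet
  facet normal 0.0000 0.0000 -1.0000
    outer loop
      vertex 6.5 0.1 0.0
      vertex 1.8 2.9 0.0
      vertex 15.3 10.5 0.0
    endloop
  endfacet
  facet normal 0.0000 0.0000 -1.0000
    outer loop
      vertex 11.8 1.0 0.0
      vertex 6.5 0.1 0.0
      vertex 15.3 10.5 0.0
    endloop
  endfacet
  facet normal 0.0000 0.0000 -1.0000
    outer loop
      vertex 15.3 5.1 0.0
      vertex 11.8 1.0 0.0
      vertex 15.3 10.5 0.0
    endloop
  endfacet
  facet normal 0.0000 0.0000 1.0000
    outer loop
      vertex 15.3 10.5 28.3
      vertex 11.9 14.7 28.3
      vertex 6.6 15.7 28.3
    endloop
  endfacet
  facet normal 0.0000 0.0000 1.0000
    outer loop
      vertex 15.3 10.5 28.3
      vertex 6.6 15.7 28.3
      vertex 1.9 13.0 28.3
    endloop
  endfacet
  facet normal 0.0000 0.0000 1.0000
    outer loop
      vertex 15.3 10.5 28.3
      vertex 1.9 13.0 28.3
      vertex 0.0 8.0 28.3
    endloop
  endfacet
  facet normal 0.0000 0.0000 1.0000
    outer loop
      vertex 15.3 10.5 28.3
      vertex 0.0 8.0 28.3
      vertex 1.8 2.9 28.3
    endloop
  endfacet
  facet normal 0.0000 0.0000 1.0000
    outer loop
      vertex 15.3 10.5 28.3
      vertex 1.8 2.9 28.3
      vertex 6.5 0.1 28.3
    endloop
  endfacet
  facet normal 0.0000 0.0000 1.0000
    outer loop
      vertex 15.3 10.5 28.3
      vertex 6.5 0.1 28.3
      vertex 11.8 1.0 28.3
    endloop
  endfacet
  facet normal 0.0000 0.0000 1.0000
    outer loop
      vertex 15.3 10.5 28.3
      vertex 11.8 1.0 28.3
      vertex 15.3 5.1 28.3
    endloop
  endfacet
  facet normal 0.7772 0.6292 0.0000
    outer loop
      vertex 15.3 10.5 0.0
      vertex 11.9 14.7 0.0
      vertex 11.9 14.7 28.3
    endloop
  endfacet
  facet normal 0.7772 0.6292 0.0000
    outer loop
      vertex 15.3 10.5 0.0
      vertex 11.9 14.7 28.3
      vertex 15.3 10.5 28.3
    endloop
  endfacet
  facet normal 0.1854 0.9827 0.0000
    outer loop
      vertex 11.9 14.7 0.0
      vertex 6.6 15.7 0.0
      vertex 6.6 15.7 28.3
    endloop
  endfacet
  facet normal 0.1854 0.9827 0.0000
    outer loop
      vertex 11.9 14.7 0.0
      vertex 6.6 15.7 28.3
      vertex 11.9 14.7 28.3
    endloop
  endfacet
  facet normal -0.4981 0.8671 0.0000
    outer loop
      vertex 6.6 15.7 0.0
      vertex 1.9 13.0 0.0
      vertex 1.9 13.0 28.3
    endloop
  endfacet
  facet normal -0.4981 0.8671 0.0000
    outer loop
      vertex 6.6 15.7 0.0
      vertex 1.9 13.0 28.3
      vertex 6.6 15.7 28.3
    endloop
  endfacet
  facet normal -0.9348 0.3552 0.0000
    outer loop
      vertex 1.9 13.0 0.0
      vertex 0.0 8.0 0.0
      vertex 0.0 8.0 28.3
    endloop
  endfacet
  facet normal -0.9348 0.3552 0.0000
    outer loop
      vertex 1.9 13.0 0.0
      vertex 0.0 8.0 28.3
      vertex 1.9 13.0 28.3
    endloop
  endfacet
  facet normal -0.9430 -0.3328 0.0000
    outer loop
      vertex 0.0 8.0 0.0
      vertex 1.8 2.9 0.0
      vertex 1.8 2.9 28.3
    endloop
  endfacet
  facet normal -0.9430 -0.3328 0.0000
    outer loop
      vertex 0.0 8.0 0.0
      vertex 1.8 2.9 28.3
      vertex 0.0 8.0 28.3
    endloop
  endfacet
  facet normal -0.5118 -0.8591 0.0000
    outer loop
      vertex 1.8 2.9 0.0
      vertex 6.5 0.1 0.0
      vertex 6.5 0.1 28.3
    endloop
  endfacet
  facet normal -0.5118 -0.8591 0.0000
    outer loop
      vertex 1.8 2.9 0.0
      vertex 6.5 0.1 28.3
      vertex 1.8 2.9 28.3
    endloop
  endfacet
  facet normal 0.1674 -0.9859 0.0000
    outer loop
      vertex 6.5 0.1 0.0
      vertex 11.8 1.0 0.0
      vertex 11.8 1.0 28.3
    endloop
  endfacet
  facet normal 0.1674 -0.9859 0.0000
    outer loop
      vertex 6.5 0.1 0.0
      vertex 11.8 1.0 28.3
      vertex 6.5 0.1 28.3
    endloop
  endfacet
  facet normal 0.7606 -0.6493 0.0000
    outer loop
      vertex 11.8 1.0 0.0
      vertex 15.3 5.1 0.0
      vertex 15.3 5.1 28.3
    endloop
  endfacet
  facet normal 0.7606 -0.6493 0.0000
    outer loop
      vertex 11.8 1.0 0.0
      vertex 15.3 5.1 28.3
      vertex 11.8 1.0 28.3
    endloop
  endfacet
  facet normal 1.0000 0.0000 0.0000
    outer loop
      vertex 15.3 5.1 0.0
      vertex 15.3 10.5 0.0
      vertex 15.3 10.5 28.3
    endloop
  endfacet
  facet normal 1.0000 0.0000 0.0000
    outer loop
      vertex 15.3 5.1 0.0
      vertex 15.3 10.5 28.3
      vertex 15.3 5.1 28.3
    endloop
  endfacet
endsolid part

The G0 Z moves step by Δz≈7.1 mm. Every layer's G1 loop is the same polygon, so the solid is a straight extrusion of it from z=0 to z≈28.3. Closing with flat bottom and top caps and triangulating gives 32 facets — a regular 9-sided prism (a cylinder approximated with 9 flat sides), circumscribed radius ≈ 7.9 mm, height ≈ 28.3 mm.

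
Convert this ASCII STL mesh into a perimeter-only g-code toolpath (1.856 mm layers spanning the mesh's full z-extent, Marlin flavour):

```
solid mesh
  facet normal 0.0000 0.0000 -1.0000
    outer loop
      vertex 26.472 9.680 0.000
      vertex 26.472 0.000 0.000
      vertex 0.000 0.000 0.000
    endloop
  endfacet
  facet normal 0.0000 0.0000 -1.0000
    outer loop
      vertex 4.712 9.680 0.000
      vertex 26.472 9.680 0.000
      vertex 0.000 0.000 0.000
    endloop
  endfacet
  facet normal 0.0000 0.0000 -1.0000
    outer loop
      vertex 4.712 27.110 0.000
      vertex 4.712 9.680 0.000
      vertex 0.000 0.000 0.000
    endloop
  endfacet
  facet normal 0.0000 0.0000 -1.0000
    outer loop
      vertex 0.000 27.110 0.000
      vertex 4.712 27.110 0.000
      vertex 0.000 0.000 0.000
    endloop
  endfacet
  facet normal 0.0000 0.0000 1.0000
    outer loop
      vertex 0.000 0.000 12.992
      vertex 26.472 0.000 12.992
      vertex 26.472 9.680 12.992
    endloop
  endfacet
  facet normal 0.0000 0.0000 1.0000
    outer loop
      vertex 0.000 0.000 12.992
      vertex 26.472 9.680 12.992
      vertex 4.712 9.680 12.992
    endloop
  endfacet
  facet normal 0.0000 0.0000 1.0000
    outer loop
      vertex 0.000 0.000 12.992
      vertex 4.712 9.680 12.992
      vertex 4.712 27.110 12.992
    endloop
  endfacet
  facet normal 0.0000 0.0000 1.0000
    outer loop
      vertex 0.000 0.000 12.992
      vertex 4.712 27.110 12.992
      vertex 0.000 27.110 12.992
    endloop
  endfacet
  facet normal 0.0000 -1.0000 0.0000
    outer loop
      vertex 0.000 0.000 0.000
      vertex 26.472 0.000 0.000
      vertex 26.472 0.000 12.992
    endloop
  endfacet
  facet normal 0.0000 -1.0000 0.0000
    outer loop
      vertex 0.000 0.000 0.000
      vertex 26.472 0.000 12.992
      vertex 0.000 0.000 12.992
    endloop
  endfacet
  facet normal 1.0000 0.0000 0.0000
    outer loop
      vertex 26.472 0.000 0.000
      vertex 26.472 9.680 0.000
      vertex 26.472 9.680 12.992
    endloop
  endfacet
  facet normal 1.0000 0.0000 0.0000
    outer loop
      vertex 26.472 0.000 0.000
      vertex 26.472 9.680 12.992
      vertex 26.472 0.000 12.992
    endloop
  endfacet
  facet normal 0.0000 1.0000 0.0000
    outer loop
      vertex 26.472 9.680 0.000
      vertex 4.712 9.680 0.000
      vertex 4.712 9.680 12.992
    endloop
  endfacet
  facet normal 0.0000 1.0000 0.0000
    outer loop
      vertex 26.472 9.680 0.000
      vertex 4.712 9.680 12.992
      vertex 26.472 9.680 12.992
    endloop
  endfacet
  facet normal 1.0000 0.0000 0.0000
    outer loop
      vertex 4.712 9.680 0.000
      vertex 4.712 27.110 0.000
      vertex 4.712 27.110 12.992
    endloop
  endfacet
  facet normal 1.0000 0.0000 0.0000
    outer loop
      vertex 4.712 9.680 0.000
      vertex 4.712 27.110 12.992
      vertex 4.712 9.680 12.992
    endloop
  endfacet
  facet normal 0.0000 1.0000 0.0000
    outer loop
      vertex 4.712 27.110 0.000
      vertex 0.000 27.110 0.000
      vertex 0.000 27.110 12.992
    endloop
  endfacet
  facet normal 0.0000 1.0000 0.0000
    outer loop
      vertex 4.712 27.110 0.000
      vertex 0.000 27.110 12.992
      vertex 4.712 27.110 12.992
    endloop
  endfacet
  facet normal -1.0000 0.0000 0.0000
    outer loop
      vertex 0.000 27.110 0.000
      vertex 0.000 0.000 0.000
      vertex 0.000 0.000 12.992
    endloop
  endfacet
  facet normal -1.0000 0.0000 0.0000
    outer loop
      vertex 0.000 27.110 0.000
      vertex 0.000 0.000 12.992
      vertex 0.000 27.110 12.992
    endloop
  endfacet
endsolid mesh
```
; perimeter-only toolpath
G21 ; units = mm
G90 ; absolute positioning
G28 ; home
; layer 1
G0 Z1.856
G0 X0.000 Y0.000
G1 X26.472 Y0.000
G1 X26.472 Y9.680
G1 X4.712 Y9.680
G1 X4.712 Y27.110
G1 X0.000 Y27.110
G1 X0.000 Y0.000
; layer 2
G0 Z3.712
G0 X0.000 Y0.000
G1 X26.472 Y0.000
G1 X26.472 Y9.680
G1 X4.712 Y9.680
G1 X4.712 Y27.110
G1 X0.000 Y27.110
G1 X0.000 Y0.000
; layer 3
G0 Z5.568
G0 X0.000 Y0.000
G1 X26.472 Y0.000
G1 X26.472 Y9.680
G1 X4.712 Y9.680
G1 X4.712 Y27.110
G1 X0.000 Y27.110
G1 X0.000 Y0.000
; layer 4
G0 Z7.424
G0 X0.000 Y0.000
G1 X26.472 Y0.000
G1 X26.472 Y9.680
G1 X4.712 Y9.680
G1 X4.712 Y27.110
G1 X0.000 Y27.110
G1 X0.000 Y0.000
; layer 5
G0 Z9.280
G0 X0.000 Y0.000
G1 X26.472 Y0.000
G1 X26.472 Y9.680
G1 X4.712 Y9.680
G1 X4.712 Y27.110
G1 X0.000 Y27.110
G1 X0.000 Y0.000
; layer 6
G0 Z11.136
G0 X0.000 Y0.000
G1 X26.472 Y0.000
G1 X26.472 Y9.680
G1 X4.712 Y9.680
G1 X4.712 Y27.110
G1 X0.000 Y27.110
G1 X0.000 Y0.000
; layer 7
G0 Z12.992
G0 X0.000 Y0.000
G1 X26.472 Y0.000
G1 X26.472 Y9.680
G1 X4.712 Y9.680
G1 X4.712 Y27.110
G1 X0.000 Y27.110
G1 X0.000 Y0.000
M2 ; end

The solid is an L-shaped prism: outer 26.5 × 27.1 mm, arm thicknesses ≈ 9.68 mm (horizontal) and 4.71 mm (vertical), extruded 13 mm in z. Slicing at Δz = 1.856 mm — 7 equal slices spanning the solid's height, so layer i sits at z = i·h/7 — gives 7 non-empty perimeters. Each is a 6-segment closed polygon; G0 lifts to the layer z and rapids to the start vertex, then G1 traces the edges.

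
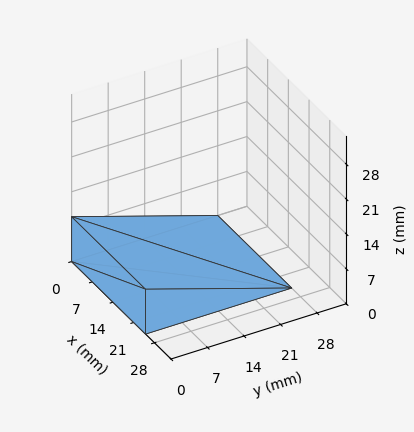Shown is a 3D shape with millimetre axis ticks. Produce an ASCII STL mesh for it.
Reading the render: the shape is a wedge (ramp): 25 × 28 mm base, rising to 9 mm along the y=0 edge and sloping linearly to z=0 at y=28 (dimensions read to the nearest mm from the axis ticks). For the STL, each face is triangulated and given an outward normal.

solid part
  facet normal 0.0000 0.0000 -1.0000
    outer loop
      vertex 25.00 28.00 0.00
      vertex 25.00 0.00 0.00
      vertex 0.00 0.00 0.00
    endloop
  endfacet
  facet normal 0.0000 0.0000 -1.0000
    outer loop
      vertex 0.00 28.00 0.00
      vertex 25.00 28.00 0.00
      vertex 0.00 0.00 0.00
    endloop
  endfacet
  facet normal 0.0000 -1.0000 0.0000
    outer loop
      vertex 0.00 0.00 0.00
      vertex 25.00 0.00 0.00
      vertex 25.00 0.00 9.00
    endloop
  endfacet
  facet normal 0.0000 -1.0000 0.0000
    outer loop
      vertex 0.00 0.00 0.00
      vertex 25.00 0.00 9.00
      vertex 0.00 0.00 9.00
    endloop
  endfacet
  facet normal 0.0000 0.3060 0.9520
    outer loop
      vertex 0.00 0.00 9.00
      vertex 25.00 0.00 9.00
      vertex 25.00 28.00 0.00
    endloop
  endfacet
  facet normal 0.0000 0.3060 0.9520
    outer loop
      vertex 0.00 0.00 9.00
      vertex 25.00 28.00 0.00
      vertex 0.00 28.00 0.00
    endloop
  endfacet
  facet normal -1.0000 0.0000 0.0000
    outer loop
      vertex 0.00 0.00 9.00
      vertex 0.00 28.00 0.00
      vertex 0.00 0.00 0.00
    endloop
  endfacet
  facet normal 1.0000 0.0000 0.0000
    outer loop
      vertex 25.00 0.00 0.00
      vertex 25.00 28.00 0.00
      vertex 25.00 0.00 9.00
    endloop
  endfacet
endsolid part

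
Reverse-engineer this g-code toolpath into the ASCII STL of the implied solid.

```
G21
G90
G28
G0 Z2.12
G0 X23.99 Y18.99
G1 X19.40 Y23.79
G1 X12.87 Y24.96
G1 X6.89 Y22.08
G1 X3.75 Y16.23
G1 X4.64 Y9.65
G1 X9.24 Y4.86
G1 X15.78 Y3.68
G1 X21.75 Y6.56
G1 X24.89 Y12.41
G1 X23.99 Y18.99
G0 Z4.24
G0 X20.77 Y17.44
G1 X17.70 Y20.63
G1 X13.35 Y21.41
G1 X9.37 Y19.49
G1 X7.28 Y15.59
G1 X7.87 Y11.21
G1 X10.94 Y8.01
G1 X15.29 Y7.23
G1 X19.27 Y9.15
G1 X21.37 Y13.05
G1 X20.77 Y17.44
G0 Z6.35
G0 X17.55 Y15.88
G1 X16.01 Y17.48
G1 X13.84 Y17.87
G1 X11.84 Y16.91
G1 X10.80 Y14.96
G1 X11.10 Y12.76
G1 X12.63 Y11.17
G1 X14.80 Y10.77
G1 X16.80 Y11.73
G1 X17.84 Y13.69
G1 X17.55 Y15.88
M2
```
solid part
  facet normal 0.0000 0.0000 -1.0000
    outer loop
      vertex 12.38 28.51 0.00
      vertex 21.09 26.94 0.00
      vertex 27.22 20.55 0.00
    endloop
  endfacet
  facet normal 0.0000 0.0000 -1.0000
    outer loop
      vertex 4.41 24.66 0.00
      vertex 12.38 28.51 0.00
      vertex 27.22 20.55 0.00
    endloop
  endfacet
  facet normal 0.0000 0.0000 -1.0000
    outer loop
      vertex 0.23 16.86 0.00
      vertex 4.41 24.66 0.00
      vertex 27.22 20.55 0.00
    endloop
  endfacet
  facet normal 0.0000 0.0000 -1.0000
    outer loop
      vertex 1.42 8.09 0.00
      vertex 0.23 16.86 0.00
      vertex 27.22 20.55 0.00
    endloop
  endfacet
  facet normal 0.0000 0.0000 -1.0000
    outer loop
      vertex 7.55 1.70 0.00
      vertex 1.42 8.09 0.00
      vertex 27.22 20.55 0.00
    endloop
  endfacet
  facet normal 0.0000 0.0000 -1.0000
    outer loop
      vertex 16.26 0.13 0.00
      vertex 7.55 1.70 0.00
      vertex 27.22 20.55 0.00
    endloop
  endfacet
  facet normal 0.0000 0.0000 -1.0000
    outer loop
      vertex 24.23 3.98 0.00
      vertex 16.26 0.13 0.00
      vertex 27.22 20.55 0.00
    endloop
  endfacet
  facet normal 0.0000 0.0000 -1.0000
    outer loop
      vertex 28.41 11.78 0.00
      vertex 24.23 3.98 0.00
      vertex 27.22 20.55 0.00
    endloop
  endfacet
  facet normal 0.3811 0.3655 0.8492
    outer loop
      vertex 27.22 20.55 0.00
      vertex 21.09 26.94 0.00
      vertex 14.32 14.32 8.47
    endloop
  endfacet
  facet normal 0.0937 0.5197 0.8492
    outer loop
      vertex 21.09 26.94 0.00
      vertex 12.38 28.51 0.00
      vertex 14.32 14.32 8.47
    endloop
  endfacet
  facet normal -0.2297 0.4755 0.8492
    outer loop
      vertex 12.38 28.51 0.00
      vertex 4.41 24.66 0.00
      vertex 14.32 14.32 8.47
    endloop
  endfacet
  facet normal -0.4655 0.2495 0.8492
    outer loop
      vertex 4.41 24.66 0.00
      vertex 0.23 16.86 0.00
      vertex 14.32 14.32 8.47
    endloop
  endfacet
  facet normal -0.5233 -0.0710 0.8492
    outer loop
      vertex 0.23 16.86 0.00
      vertex 1.42 8.09 0.00
      vertex 14.32 14.32 8.47
    endloop
  endfacet
  facet normal -0.3811 -0.3655 0.8492
    outer loop
      vertex 1.42 8.09 0.00
      vertex 7.55 1.70 0.00
      vertex 14.32 14.32 8.47
    endloop
  endfacet
  facet normal -0.0937 -0.5197 0.8492
    outer loop
      vertex 7.55 1.70 0.00
      vertex 16.26 0.13 0.00
      vertex 14.32 14.32 8.47
    endloop
  endfacet
  facet normal 0.2297 -0.4755 0.8492
    outer loop
      vertex 16.26 0.13 0.00
      vertex 24.23 3.98 0.00
      vertex 14.32 14.32 8.47
    endloop
  endfacet
  facet normal 0.4655 -0.2495 0.8492
    outer loop
      vertex 24.23 3.98 0.00
      vertex 28.41 11.78 0.00
      vertex 14.32 14.32 8.47
    endloop
  endfacet
  facet normal 0.5233 0.0710 0.8492
    outer loop
      vertex 28.41 11.78 0.00
      vertex 27.22 20.55 0.00
      vertex 14.32 14.32 8.47
    endloop
  endfacet
endsolid part

The G0 Z moves step by Δz≈2.12 mm. The G1 loops shrink linearly with z, so the solid tapers from its base footprint up to z≈8.47. Closing with a flat bottom cap and the tapered top and triangulating gives 18 facets — a regular 10-sided pyramid, base circumscribed radius ≈ 14.3 mm, apex at z ≈ 8.47 mm.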